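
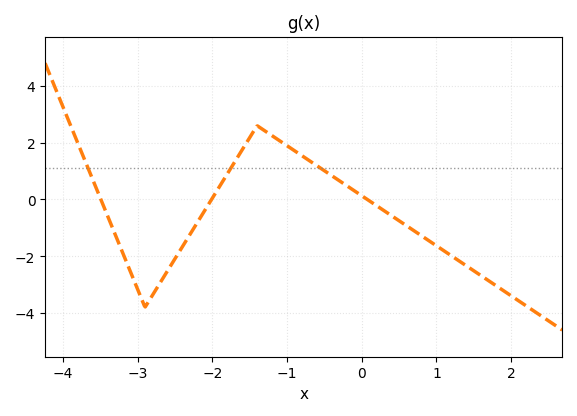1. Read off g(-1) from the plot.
1.8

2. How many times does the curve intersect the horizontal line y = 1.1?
3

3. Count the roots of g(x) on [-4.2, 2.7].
3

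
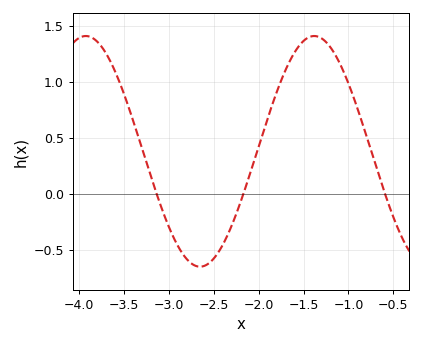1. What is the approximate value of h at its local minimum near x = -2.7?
-0.65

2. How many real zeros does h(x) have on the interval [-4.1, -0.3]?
3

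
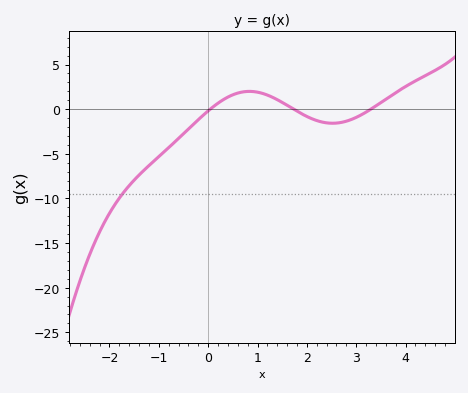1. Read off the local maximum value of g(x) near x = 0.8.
2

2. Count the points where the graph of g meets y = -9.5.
1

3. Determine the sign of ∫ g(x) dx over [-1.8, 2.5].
negative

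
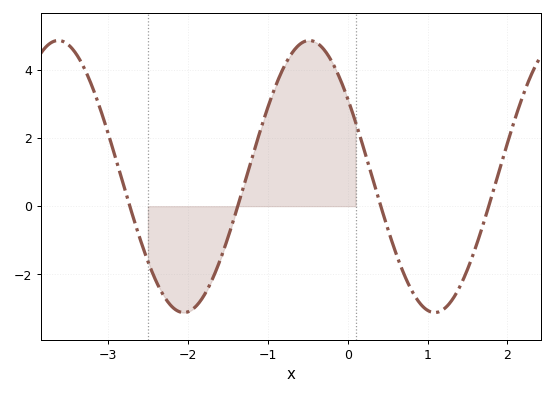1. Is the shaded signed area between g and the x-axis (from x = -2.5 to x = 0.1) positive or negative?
positive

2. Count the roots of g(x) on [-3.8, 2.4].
4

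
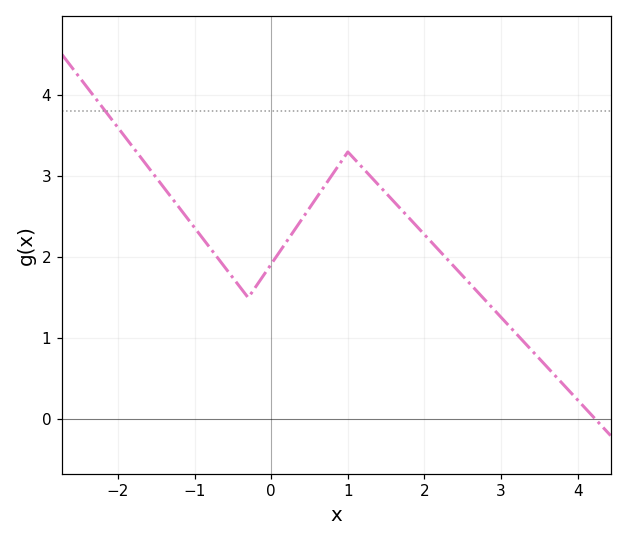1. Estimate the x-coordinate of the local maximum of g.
1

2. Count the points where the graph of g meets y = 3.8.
1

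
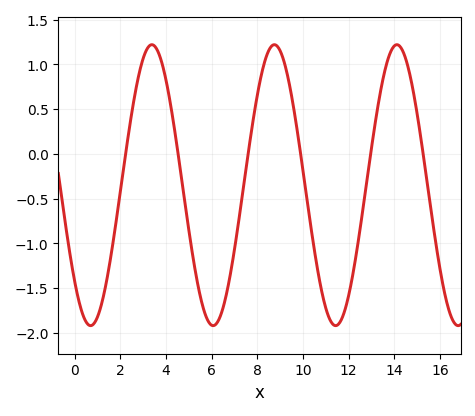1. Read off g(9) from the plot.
1.15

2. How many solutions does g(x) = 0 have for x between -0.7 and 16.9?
6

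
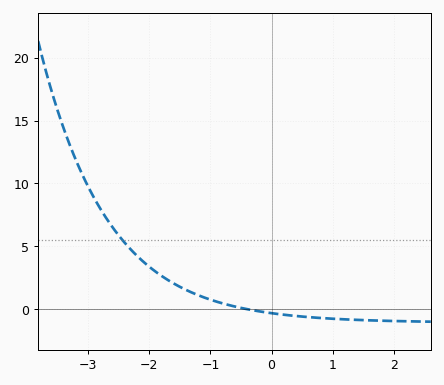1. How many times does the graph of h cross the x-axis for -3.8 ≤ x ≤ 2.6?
1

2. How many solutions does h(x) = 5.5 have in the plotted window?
1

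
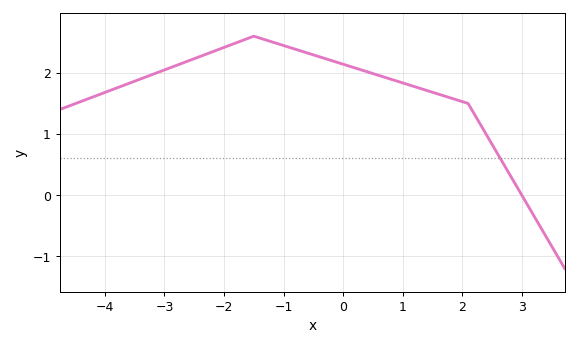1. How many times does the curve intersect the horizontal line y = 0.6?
1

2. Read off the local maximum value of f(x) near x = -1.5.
2.6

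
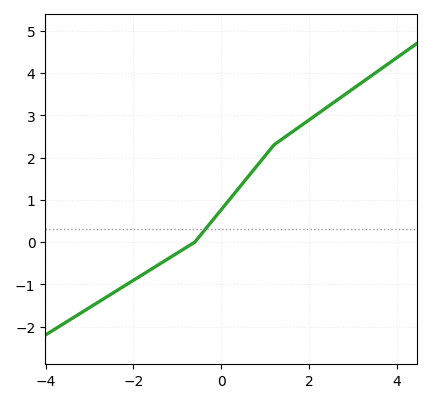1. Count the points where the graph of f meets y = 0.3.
1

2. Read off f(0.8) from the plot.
1.8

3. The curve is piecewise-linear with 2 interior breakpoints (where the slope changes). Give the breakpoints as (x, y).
(-0.6, 0); (1.2, 2.3)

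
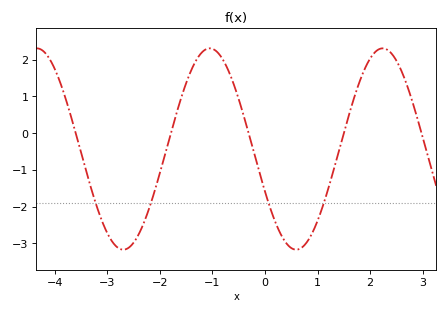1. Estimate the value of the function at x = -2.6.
-3.1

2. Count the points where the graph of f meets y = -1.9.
4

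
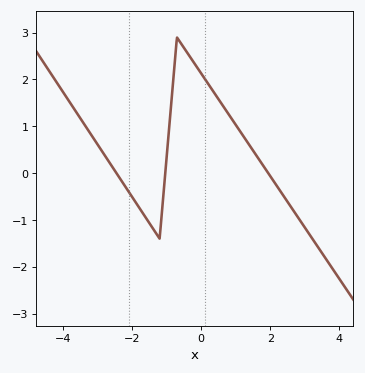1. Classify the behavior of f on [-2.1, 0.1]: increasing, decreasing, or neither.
neither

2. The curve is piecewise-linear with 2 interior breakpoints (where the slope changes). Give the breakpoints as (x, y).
(-1.2, -1.4); (-0.7, 2.9)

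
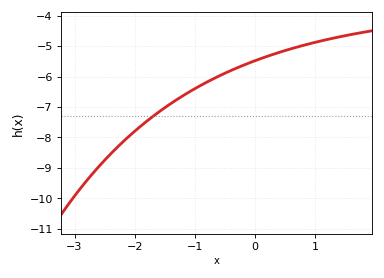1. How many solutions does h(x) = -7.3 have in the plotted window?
1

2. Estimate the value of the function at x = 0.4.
-5.2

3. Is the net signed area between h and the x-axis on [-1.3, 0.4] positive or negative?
negative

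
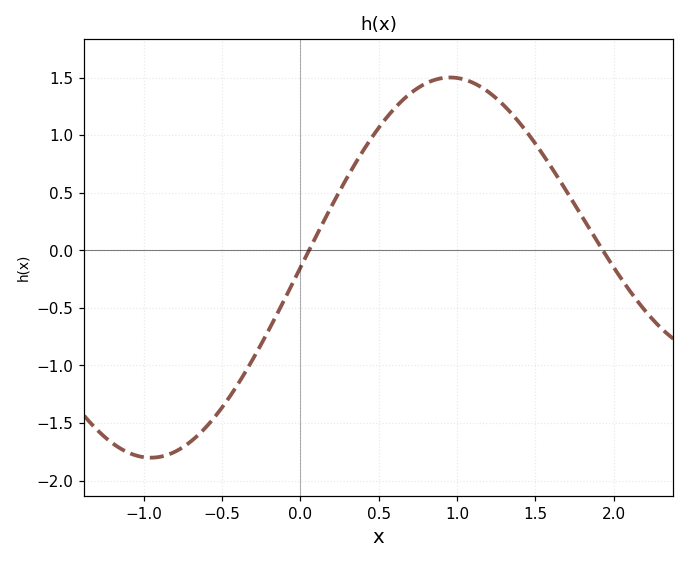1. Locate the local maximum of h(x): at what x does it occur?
1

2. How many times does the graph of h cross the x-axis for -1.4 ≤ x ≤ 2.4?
2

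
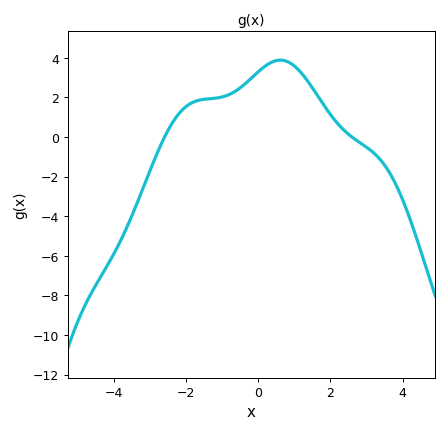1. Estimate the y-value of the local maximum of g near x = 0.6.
3.8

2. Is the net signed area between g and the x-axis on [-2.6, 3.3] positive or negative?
positive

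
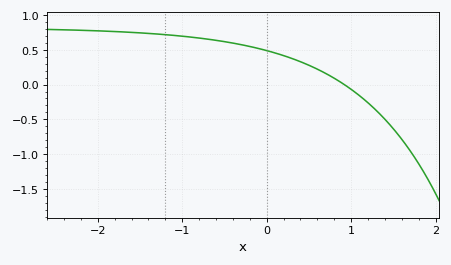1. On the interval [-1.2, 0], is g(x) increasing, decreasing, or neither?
decreasing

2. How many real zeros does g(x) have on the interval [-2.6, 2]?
1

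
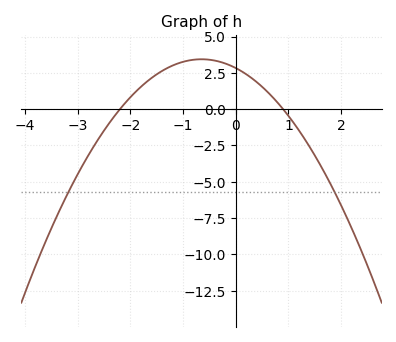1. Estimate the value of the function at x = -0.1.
3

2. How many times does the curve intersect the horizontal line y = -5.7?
2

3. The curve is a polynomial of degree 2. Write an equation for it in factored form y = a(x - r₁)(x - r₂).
y = -1.43(x + 2.2)(x - 0.9)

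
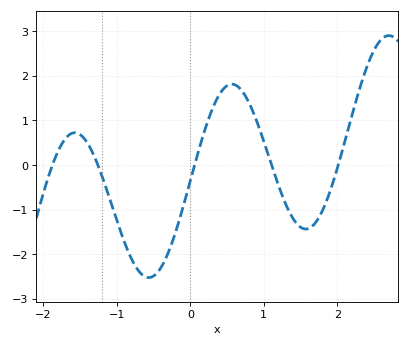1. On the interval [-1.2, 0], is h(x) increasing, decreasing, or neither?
neither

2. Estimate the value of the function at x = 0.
-0.4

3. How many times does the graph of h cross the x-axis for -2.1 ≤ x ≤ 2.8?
5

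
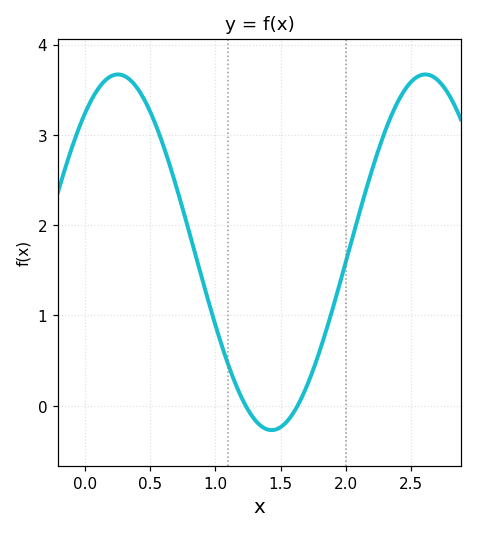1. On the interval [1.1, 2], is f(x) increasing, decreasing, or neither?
neither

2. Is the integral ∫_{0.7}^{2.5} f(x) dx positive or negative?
positive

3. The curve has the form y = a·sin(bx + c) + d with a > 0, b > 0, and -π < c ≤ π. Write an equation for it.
y = 1.97sin(2.7x + 0.89) + 1.7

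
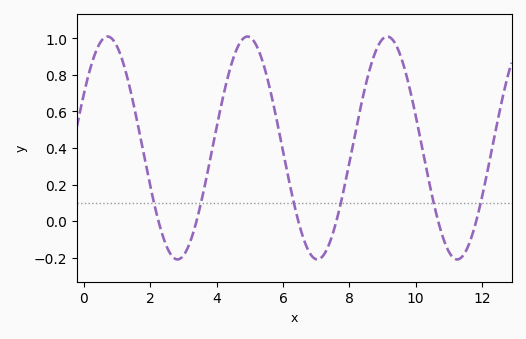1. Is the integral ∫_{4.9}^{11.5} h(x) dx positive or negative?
positive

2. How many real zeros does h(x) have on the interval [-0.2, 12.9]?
6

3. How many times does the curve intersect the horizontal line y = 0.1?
6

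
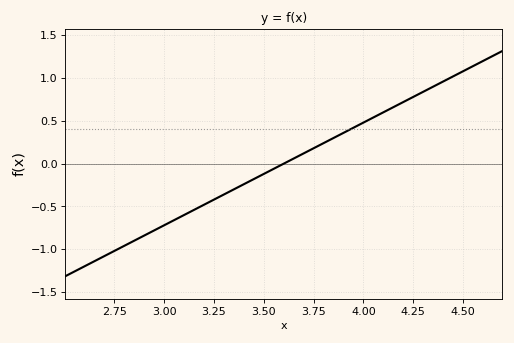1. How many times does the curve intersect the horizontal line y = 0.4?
1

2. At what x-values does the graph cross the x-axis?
3.6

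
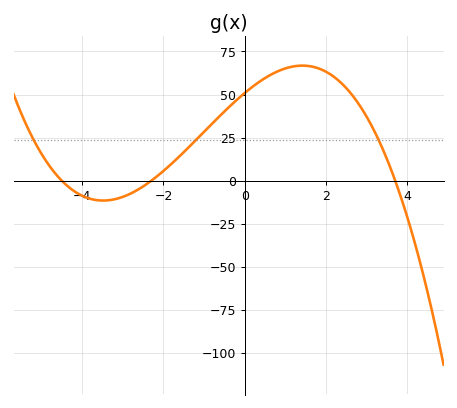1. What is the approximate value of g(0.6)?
61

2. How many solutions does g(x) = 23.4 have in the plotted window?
3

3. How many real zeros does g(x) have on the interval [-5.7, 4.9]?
3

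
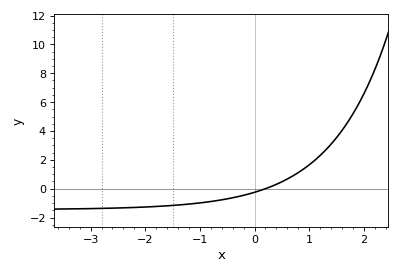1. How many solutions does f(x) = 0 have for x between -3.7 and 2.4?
1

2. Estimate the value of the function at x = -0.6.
-0.8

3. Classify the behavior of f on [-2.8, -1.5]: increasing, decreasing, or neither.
increasing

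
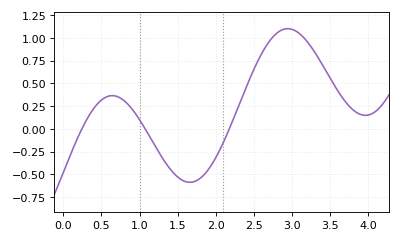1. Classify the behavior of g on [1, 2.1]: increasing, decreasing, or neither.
neither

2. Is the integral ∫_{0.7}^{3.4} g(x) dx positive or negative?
positive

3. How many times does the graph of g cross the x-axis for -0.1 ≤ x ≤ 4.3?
3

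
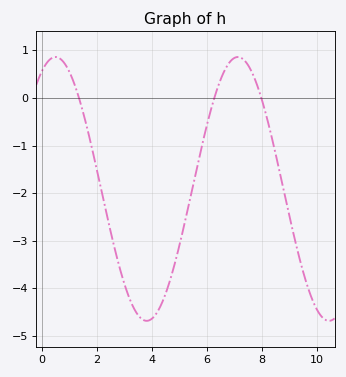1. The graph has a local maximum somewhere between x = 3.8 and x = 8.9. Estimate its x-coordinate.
7.2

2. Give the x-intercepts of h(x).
1.4, 6.2, 8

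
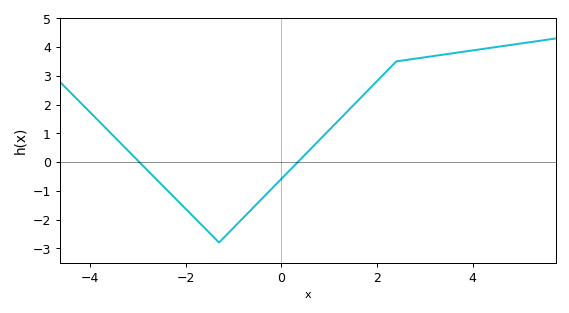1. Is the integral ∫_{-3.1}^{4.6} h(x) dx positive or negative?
positive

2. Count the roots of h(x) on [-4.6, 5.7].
2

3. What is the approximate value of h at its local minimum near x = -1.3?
-2.8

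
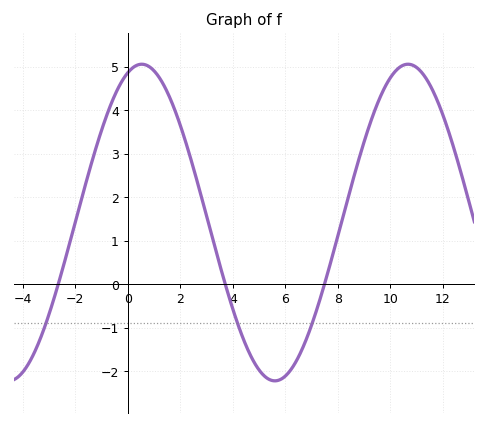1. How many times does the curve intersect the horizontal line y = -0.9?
3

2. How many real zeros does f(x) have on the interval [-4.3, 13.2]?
3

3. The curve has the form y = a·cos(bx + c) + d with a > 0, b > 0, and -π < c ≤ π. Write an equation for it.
y = 3.64cos(0.62x - 0.33) + 1.42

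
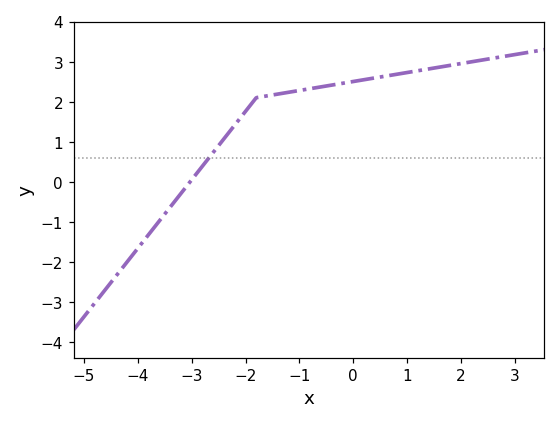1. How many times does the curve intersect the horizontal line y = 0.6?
1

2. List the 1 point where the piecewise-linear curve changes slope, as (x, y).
(-1.8, 2.1)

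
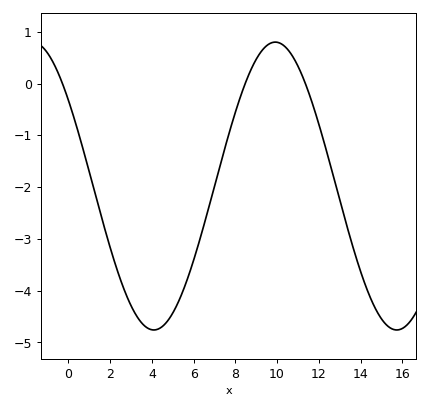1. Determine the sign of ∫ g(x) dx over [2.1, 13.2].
negative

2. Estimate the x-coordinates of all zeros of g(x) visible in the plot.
-0.281, 8.47, 11.4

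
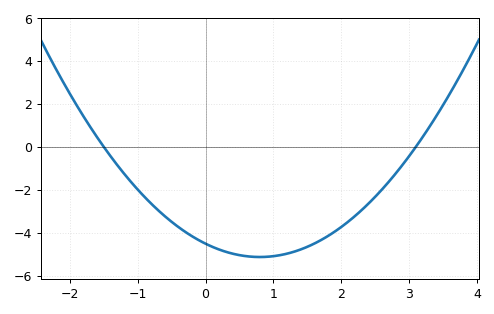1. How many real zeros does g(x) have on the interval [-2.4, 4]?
2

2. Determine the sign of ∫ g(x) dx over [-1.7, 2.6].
negative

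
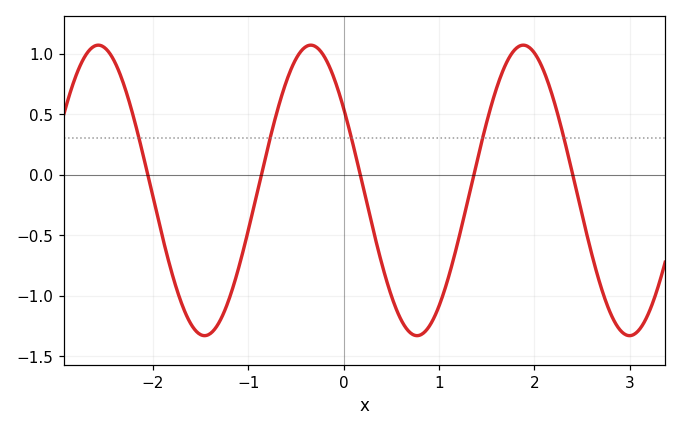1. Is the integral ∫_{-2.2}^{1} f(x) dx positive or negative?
negative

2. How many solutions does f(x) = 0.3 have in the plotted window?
5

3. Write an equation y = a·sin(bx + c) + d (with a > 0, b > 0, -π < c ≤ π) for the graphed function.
y = 1.2sin(2.8x + 2.5) - 0.13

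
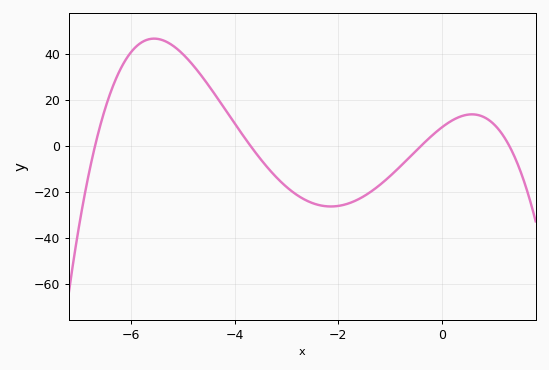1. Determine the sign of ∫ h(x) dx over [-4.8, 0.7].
negative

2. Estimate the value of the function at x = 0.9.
12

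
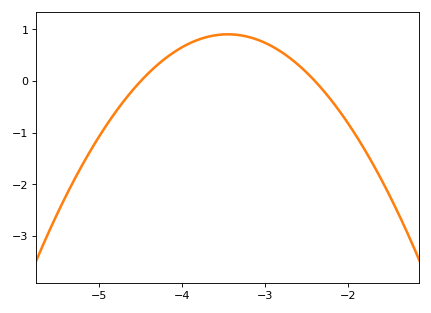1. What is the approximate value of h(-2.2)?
-0.377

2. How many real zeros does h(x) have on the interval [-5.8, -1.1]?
2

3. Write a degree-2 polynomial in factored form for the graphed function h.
y = -0.82(x + 4.5)(x + 2.4)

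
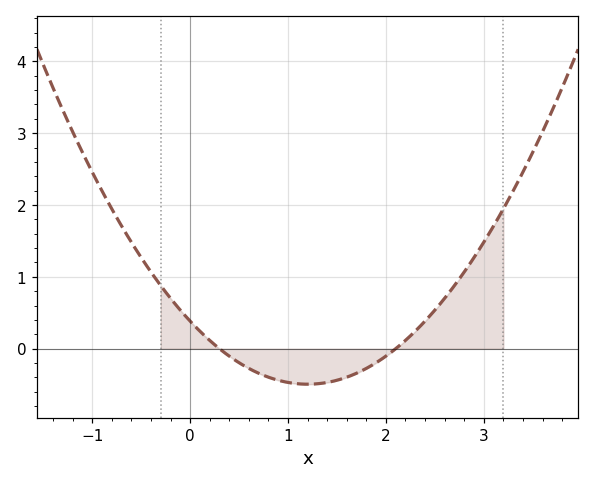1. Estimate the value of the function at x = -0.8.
1.95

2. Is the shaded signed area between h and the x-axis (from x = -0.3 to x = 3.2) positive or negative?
positive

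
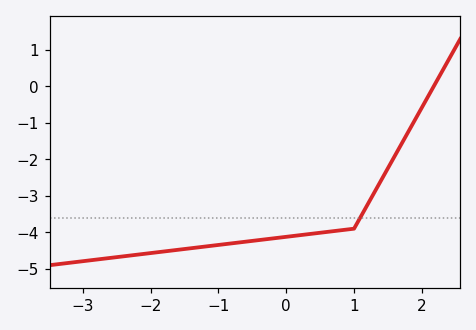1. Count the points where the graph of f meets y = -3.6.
1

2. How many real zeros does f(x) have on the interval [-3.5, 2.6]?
1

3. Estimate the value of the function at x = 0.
-4.1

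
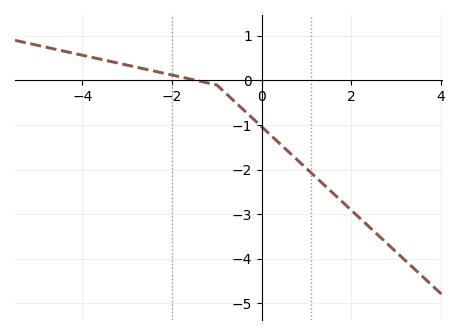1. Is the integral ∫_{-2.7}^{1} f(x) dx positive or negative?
negative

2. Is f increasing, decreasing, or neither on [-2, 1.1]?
decreasing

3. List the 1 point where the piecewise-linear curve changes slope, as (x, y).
(-1, -0.1)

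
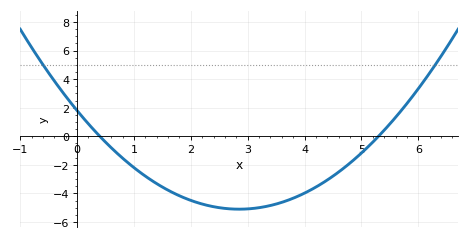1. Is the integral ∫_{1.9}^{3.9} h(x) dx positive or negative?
negative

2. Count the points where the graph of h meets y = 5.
2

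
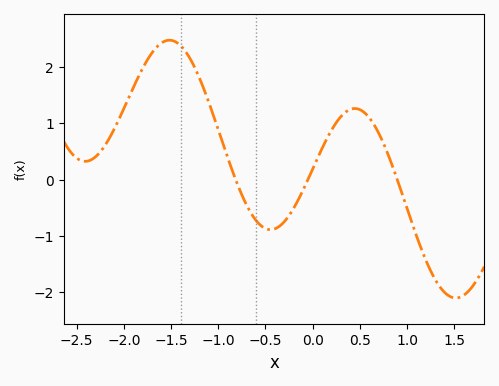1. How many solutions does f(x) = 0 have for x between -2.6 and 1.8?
3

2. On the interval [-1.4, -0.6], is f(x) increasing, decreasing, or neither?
decreasing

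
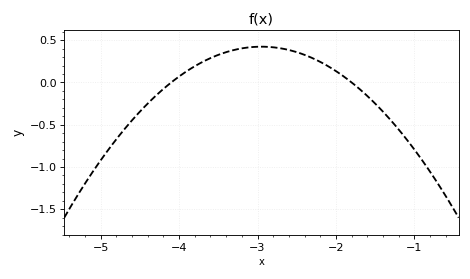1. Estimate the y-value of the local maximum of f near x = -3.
0.423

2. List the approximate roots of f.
-4.1, -1.8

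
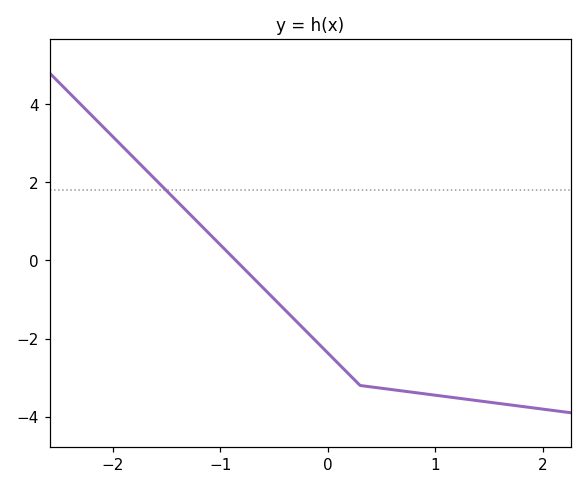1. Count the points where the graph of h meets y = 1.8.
1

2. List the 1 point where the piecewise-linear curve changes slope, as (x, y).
(0.3, -3.2)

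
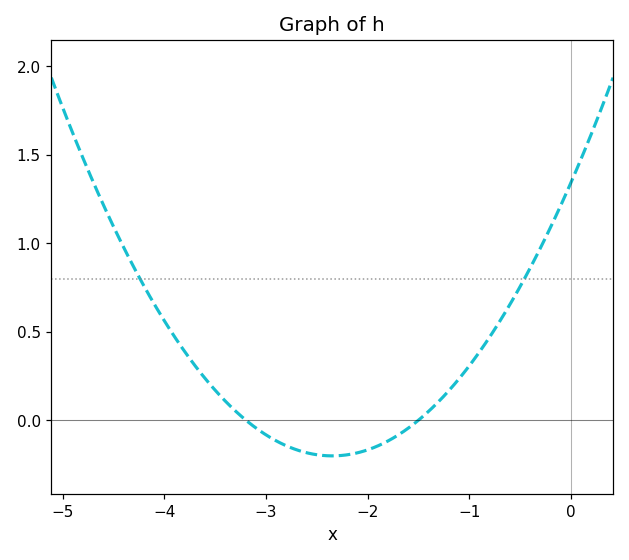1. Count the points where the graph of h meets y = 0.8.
2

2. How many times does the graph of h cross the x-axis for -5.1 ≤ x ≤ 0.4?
2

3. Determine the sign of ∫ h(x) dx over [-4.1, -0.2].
positive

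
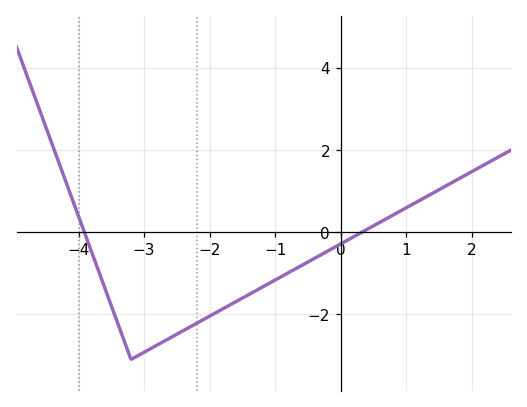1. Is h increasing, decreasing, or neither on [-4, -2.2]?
neither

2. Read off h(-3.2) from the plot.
-3.1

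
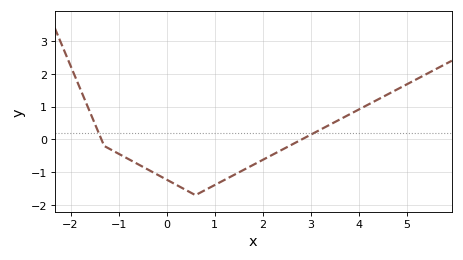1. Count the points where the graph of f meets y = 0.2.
2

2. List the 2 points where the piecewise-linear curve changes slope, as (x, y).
(-1.3, -0.2); (0.6, -1.7)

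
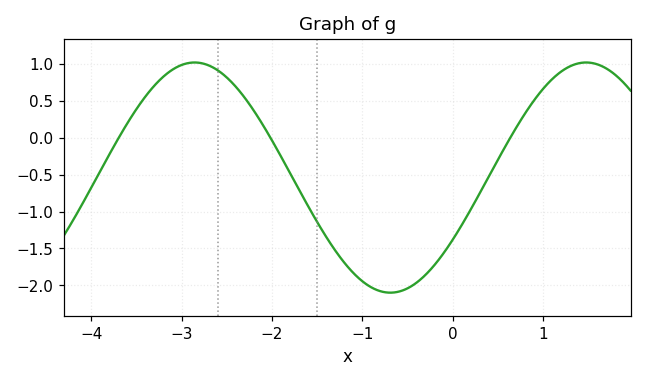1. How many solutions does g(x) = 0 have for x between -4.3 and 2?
3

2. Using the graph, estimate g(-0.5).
-2.05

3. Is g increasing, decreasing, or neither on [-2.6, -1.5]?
decreasing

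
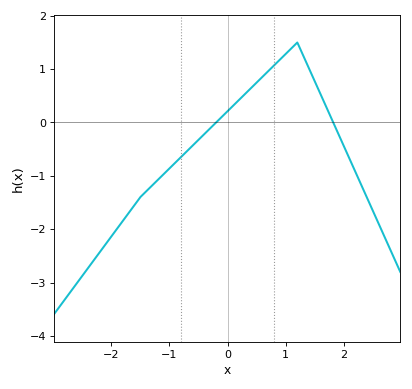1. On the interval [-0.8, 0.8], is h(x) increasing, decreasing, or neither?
increasing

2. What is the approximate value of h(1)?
1.3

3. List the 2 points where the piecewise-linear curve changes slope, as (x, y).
(-1.5, -1.4); (1.2, 1.5)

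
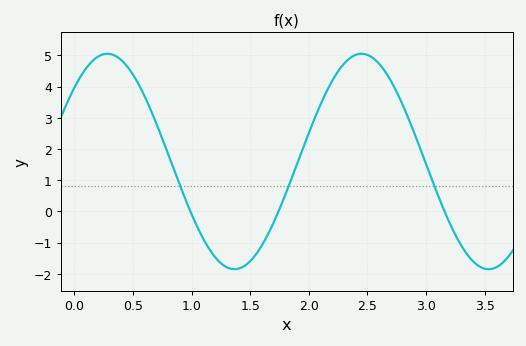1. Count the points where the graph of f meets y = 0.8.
3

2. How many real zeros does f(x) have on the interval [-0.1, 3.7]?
3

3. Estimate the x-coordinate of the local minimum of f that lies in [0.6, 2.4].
1.4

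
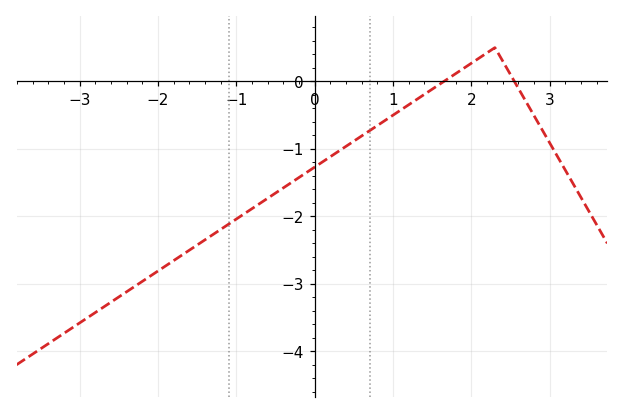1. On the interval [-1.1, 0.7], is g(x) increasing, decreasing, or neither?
increasing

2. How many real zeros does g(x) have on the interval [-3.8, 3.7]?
2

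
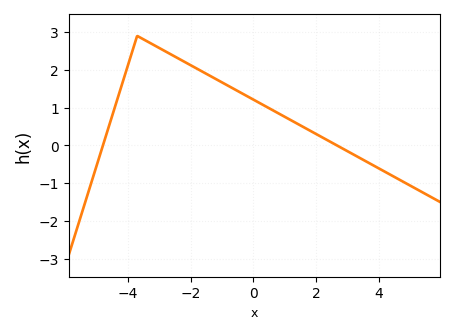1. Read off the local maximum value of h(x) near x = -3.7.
2.9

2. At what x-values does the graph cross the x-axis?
-4.8, 2.6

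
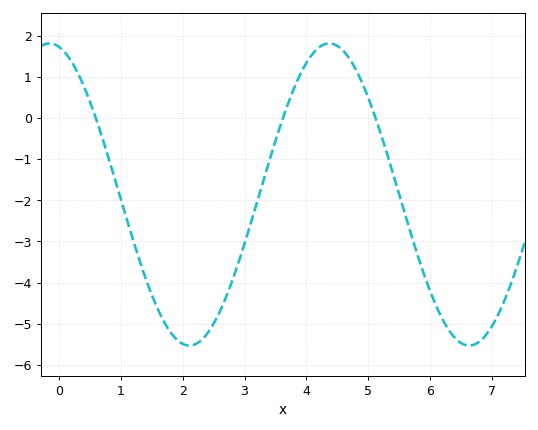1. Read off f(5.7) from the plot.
-2.87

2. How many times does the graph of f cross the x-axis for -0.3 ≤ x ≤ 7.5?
3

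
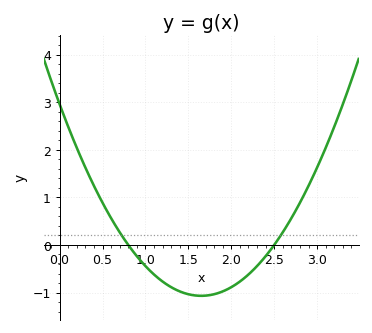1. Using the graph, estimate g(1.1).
-0.6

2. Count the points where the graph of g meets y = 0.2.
2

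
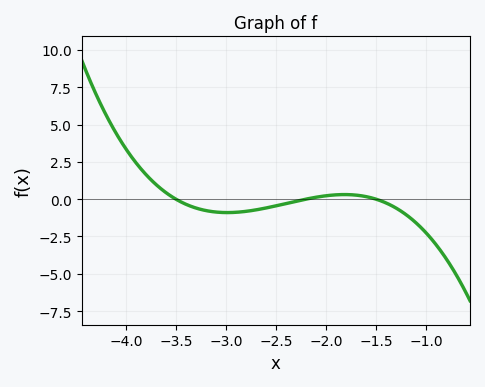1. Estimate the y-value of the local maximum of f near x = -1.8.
0.307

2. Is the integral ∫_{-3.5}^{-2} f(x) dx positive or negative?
negative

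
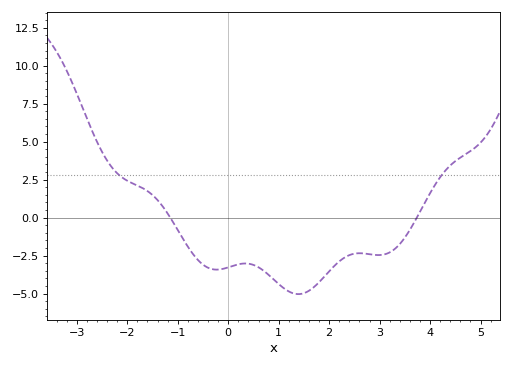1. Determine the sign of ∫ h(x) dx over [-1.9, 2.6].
negative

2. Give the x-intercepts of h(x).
-1.15, 3.74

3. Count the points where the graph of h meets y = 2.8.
2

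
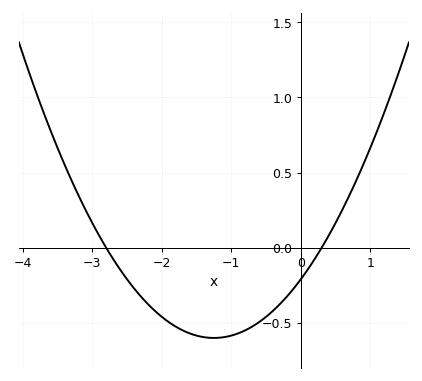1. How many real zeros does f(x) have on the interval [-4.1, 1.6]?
2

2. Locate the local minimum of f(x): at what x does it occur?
-1.25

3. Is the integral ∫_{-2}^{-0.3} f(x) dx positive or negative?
negative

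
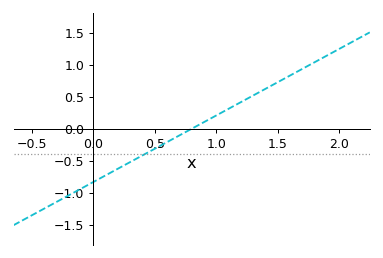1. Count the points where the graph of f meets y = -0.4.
1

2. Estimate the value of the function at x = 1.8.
1.04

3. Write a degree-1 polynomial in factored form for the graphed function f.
y = 1.04(x - 0.8)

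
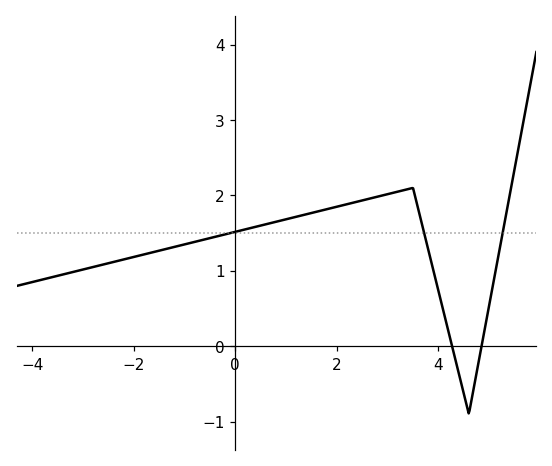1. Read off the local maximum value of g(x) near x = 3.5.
2.1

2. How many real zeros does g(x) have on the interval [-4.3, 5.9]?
2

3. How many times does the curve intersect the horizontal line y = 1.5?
3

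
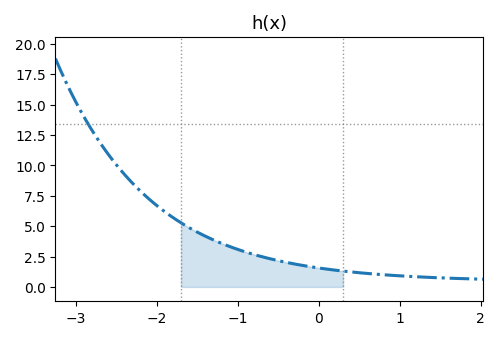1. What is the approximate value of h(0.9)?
1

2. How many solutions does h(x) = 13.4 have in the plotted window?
1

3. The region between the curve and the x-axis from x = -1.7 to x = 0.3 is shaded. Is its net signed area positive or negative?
positive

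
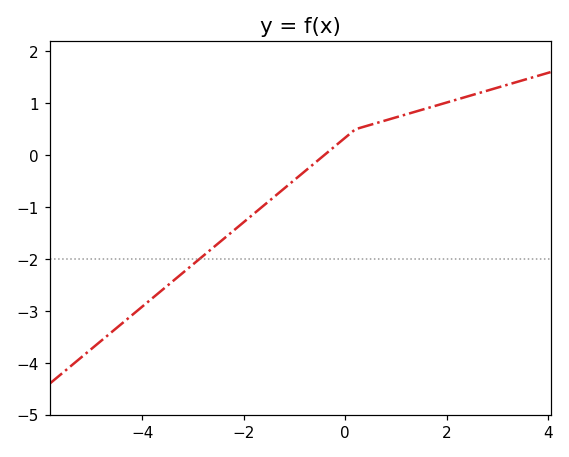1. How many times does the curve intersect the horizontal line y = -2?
1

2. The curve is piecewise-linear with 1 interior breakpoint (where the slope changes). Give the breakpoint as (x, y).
(0.2, 0.5)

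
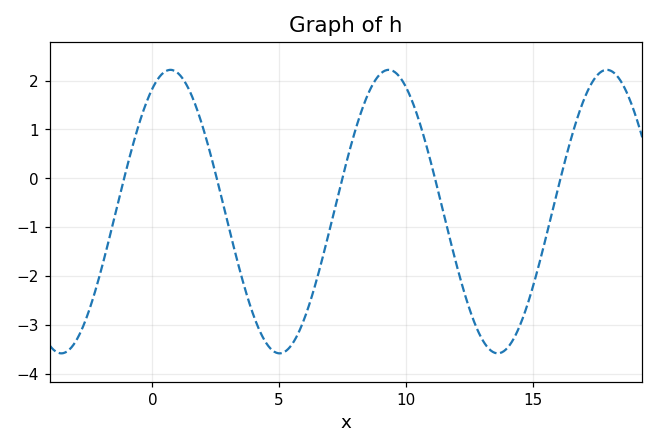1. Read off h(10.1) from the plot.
1.76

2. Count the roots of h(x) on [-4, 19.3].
5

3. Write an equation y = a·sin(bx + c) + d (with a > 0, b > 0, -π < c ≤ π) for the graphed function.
y = 2.9sin(0.73x + 1.05) - 0.68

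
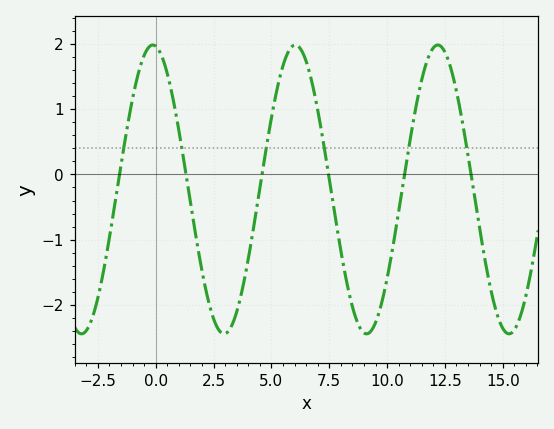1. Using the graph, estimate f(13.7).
-0.158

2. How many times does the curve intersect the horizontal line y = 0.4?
6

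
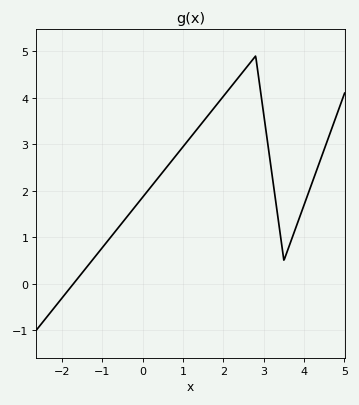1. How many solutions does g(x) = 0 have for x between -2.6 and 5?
1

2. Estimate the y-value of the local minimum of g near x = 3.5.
0.5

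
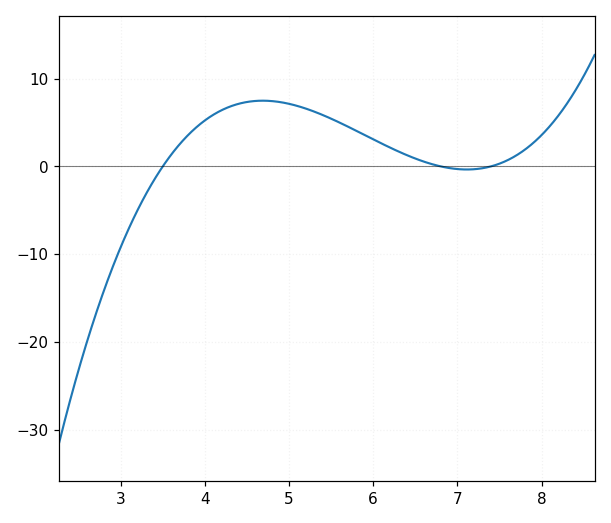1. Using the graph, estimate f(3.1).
-7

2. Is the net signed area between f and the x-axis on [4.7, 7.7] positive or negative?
positive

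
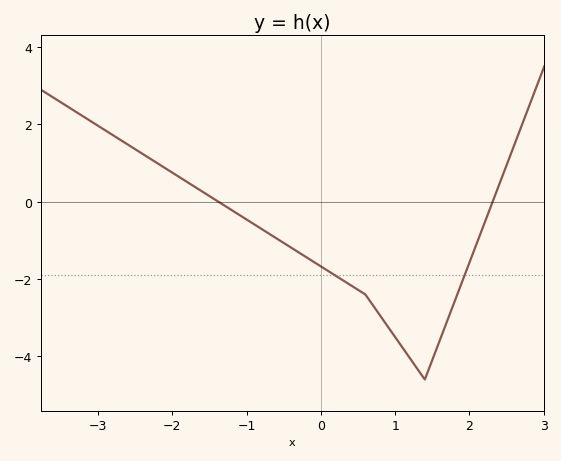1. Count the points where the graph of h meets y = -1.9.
2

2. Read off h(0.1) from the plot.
-1.8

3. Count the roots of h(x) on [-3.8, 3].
2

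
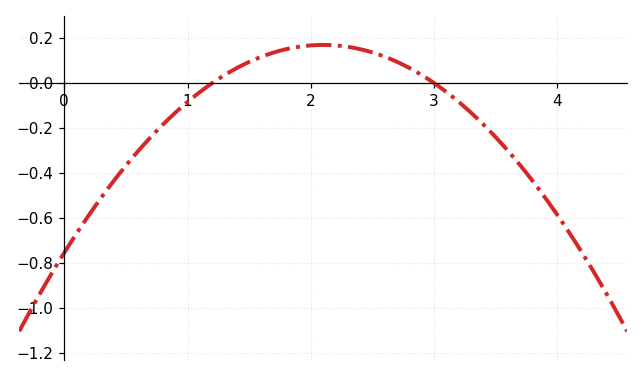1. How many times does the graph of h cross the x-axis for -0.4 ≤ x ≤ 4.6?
2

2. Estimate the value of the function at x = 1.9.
0.162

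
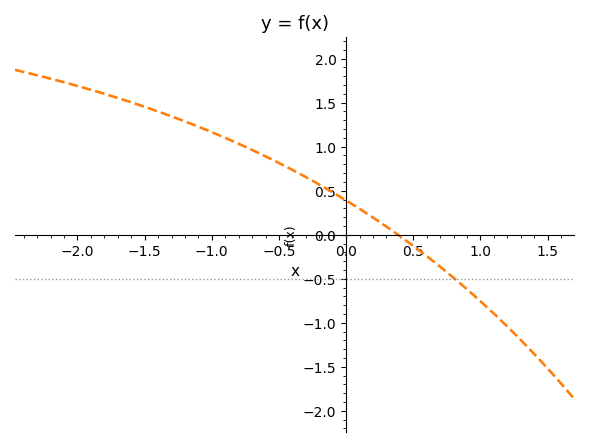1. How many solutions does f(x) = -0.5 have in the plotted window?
1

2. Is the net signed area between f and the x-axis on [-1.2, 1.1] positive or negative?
positive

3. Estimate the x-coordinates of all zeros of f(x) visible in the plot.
0.386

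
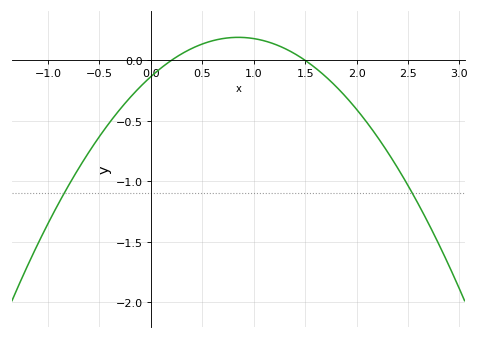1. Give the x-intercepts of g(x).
0.2, 1.5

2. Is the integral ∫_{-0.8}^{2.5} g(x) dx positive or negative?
negative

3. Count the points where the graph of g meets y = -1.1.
2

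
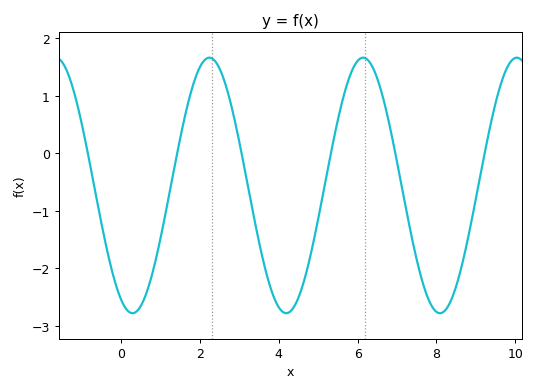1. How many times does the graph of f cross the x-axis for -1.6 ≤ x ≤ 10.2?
6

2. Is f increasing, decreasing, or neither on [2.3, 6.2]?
neither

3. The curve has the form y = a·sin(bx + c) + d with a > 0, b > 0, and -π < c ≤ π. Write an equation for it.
y = 2.22sin(1.6x - 2) - 0.56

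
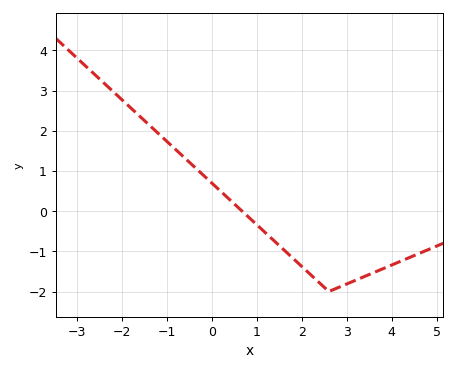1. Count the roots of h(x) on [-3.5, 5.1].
1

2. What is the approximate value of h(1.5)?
-0.859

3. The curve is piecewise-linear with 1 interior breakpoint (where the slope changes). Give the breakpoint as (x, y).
(2.6, -2)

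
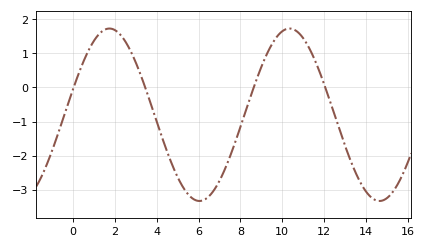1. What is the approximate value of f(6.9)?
-2.9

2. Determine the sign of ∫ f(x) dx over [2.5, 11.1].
negative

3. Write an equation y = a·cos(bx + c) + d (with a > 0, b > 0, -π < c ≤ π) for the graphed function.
y = 2.53cos(0.73x - 1.3) - 0.8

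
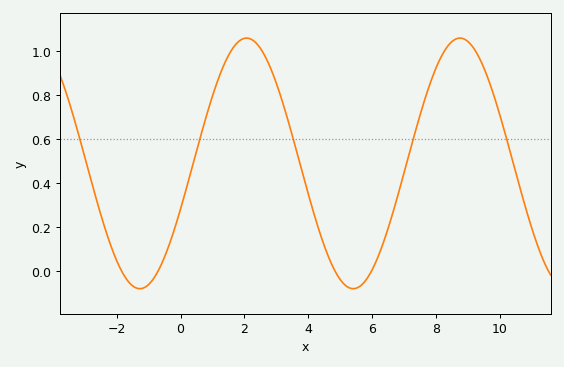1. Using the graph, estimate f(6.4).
0.151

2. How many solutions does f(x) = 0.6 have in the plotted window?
5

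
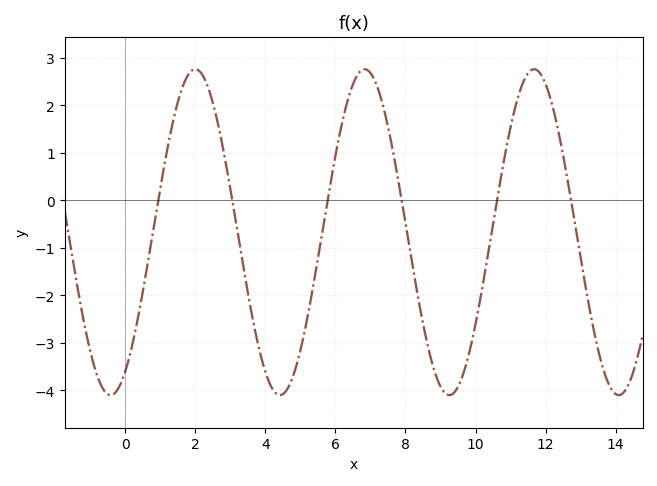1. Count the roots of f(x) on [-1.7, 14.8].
6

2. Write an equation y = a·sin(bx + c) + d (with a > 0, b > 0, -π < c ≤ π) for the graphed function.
y = 3.43sin(1.3x - 1) - 0.67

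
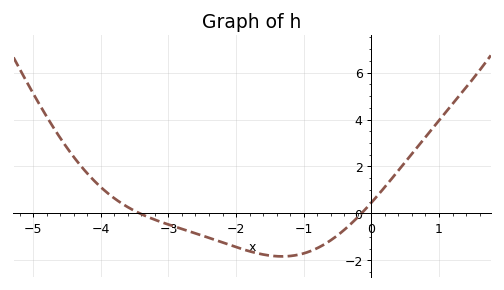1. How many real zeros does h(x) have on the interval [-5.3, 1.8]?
2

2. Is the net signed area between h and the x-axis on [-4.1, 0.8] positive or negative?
negative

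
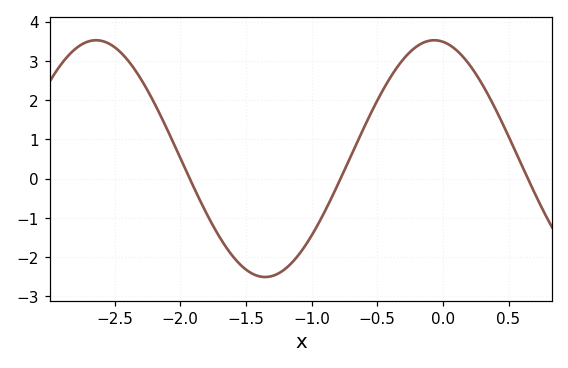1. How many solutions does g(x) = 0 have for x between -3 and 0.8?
3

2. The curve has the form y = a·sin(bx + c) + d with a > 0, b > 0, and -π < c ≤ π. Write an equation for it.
y = 3.02sin(2.44x + 1.73) + 0.51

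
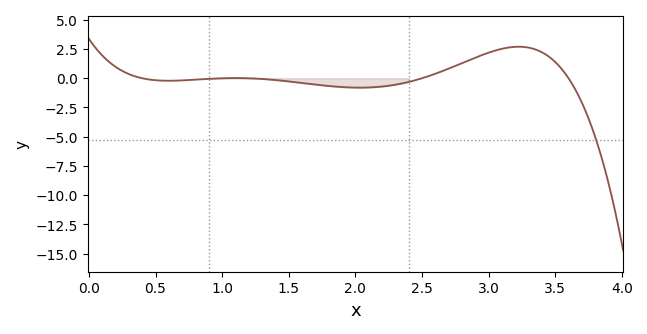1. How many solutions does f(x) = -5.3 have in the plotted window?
1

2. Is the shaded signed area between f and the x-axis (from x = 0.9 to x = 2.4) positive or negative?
negative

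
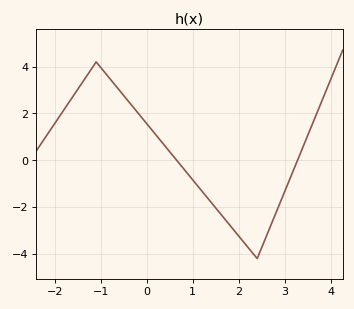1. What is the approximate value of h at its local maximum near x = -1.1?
4.2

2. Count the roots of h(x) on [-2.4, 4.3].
2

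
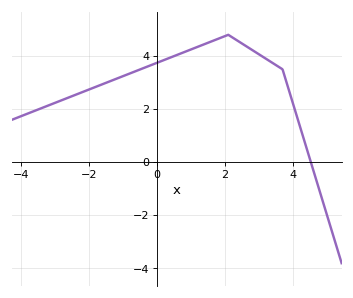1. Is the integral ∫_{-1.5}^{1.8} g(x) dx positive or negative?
positive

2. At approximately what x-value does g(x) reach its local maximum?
2.1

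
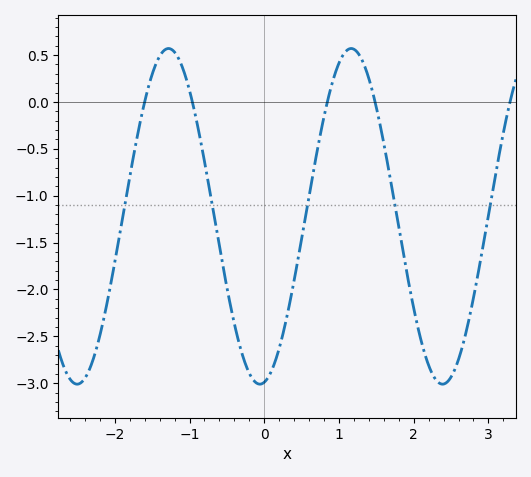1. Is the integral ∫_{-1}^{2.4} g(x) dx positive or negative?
negative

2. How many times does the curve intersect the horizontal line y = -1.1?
5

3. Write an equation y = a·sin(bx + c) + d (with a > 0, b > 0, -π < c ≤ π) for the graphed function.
y = 1.79sin(2.57x - 1.42) - 1.22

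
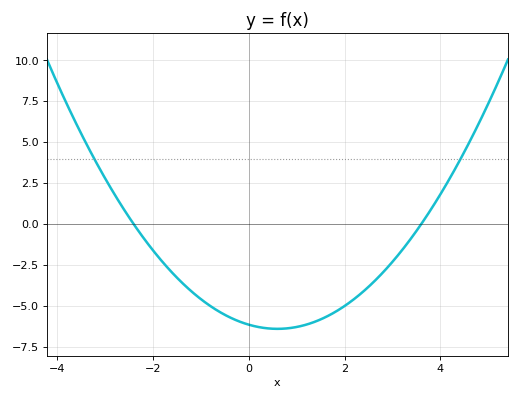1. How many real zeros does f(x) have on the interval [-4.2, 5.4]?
2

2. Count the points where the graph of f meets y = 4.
2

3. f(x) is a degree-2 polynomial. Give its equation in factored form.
y = 0.71(x + 2.4)(x - 3.6)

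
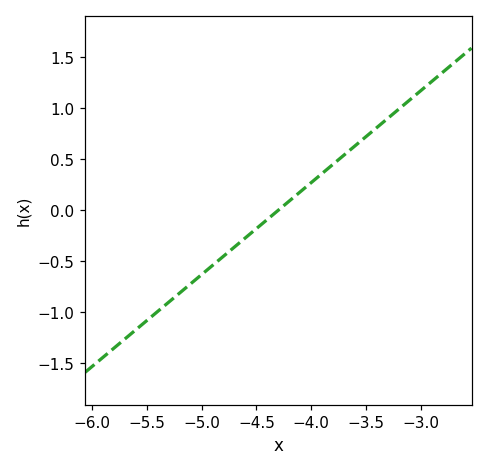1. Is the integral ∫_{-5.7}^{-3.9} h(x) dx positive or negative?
negative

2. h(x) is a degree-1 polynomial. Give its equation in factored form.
y = 0.9(x + 4.3)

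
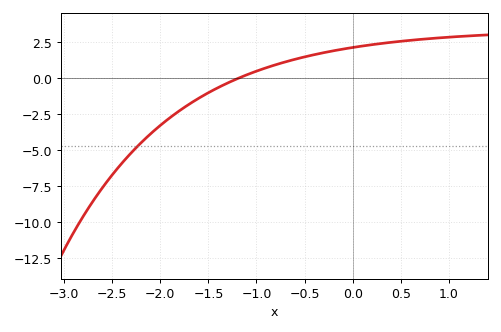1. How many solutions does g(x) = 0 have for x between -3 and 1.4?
1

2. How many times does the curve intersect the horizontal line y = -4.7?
1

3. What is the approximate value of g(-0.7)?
1.2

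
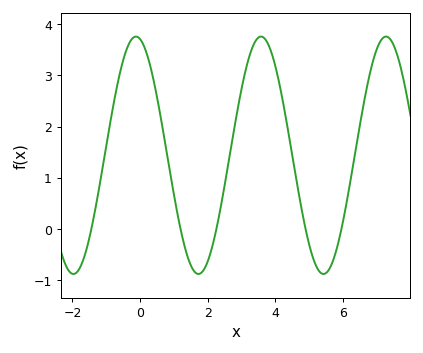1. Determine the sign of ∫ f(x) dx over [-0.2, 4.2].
positive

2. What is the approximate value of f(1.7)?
-0.9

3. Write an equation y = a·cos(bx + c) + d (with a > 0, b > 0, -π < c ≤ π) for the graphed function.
y = 2.32cos(1.7x + 0.21) + 1.44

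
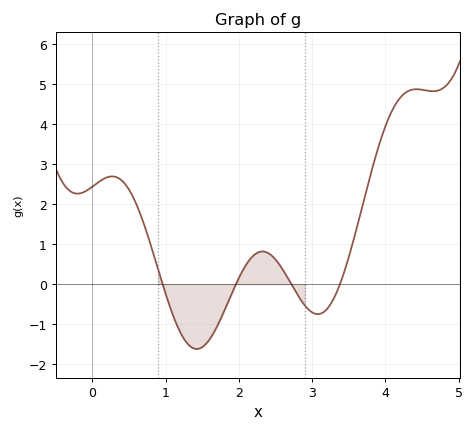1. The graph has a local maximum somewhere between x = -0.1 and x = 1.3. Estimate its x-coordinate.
0.3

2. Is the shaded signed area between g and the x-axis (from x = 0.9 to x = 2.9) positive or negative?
negative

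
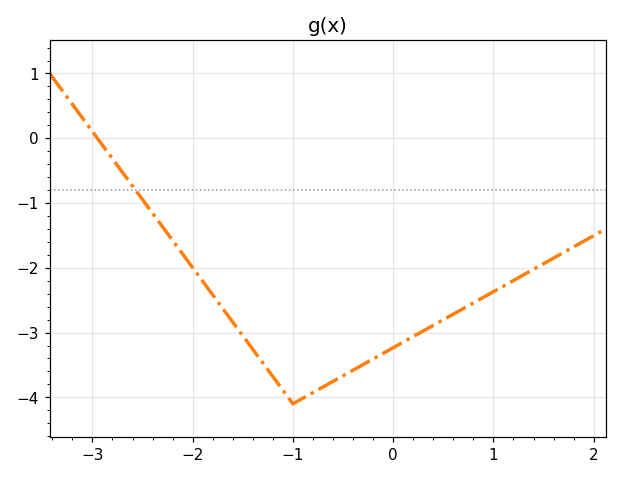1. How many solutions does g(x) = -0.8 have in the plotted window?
1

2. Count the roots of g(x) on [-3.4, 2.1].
1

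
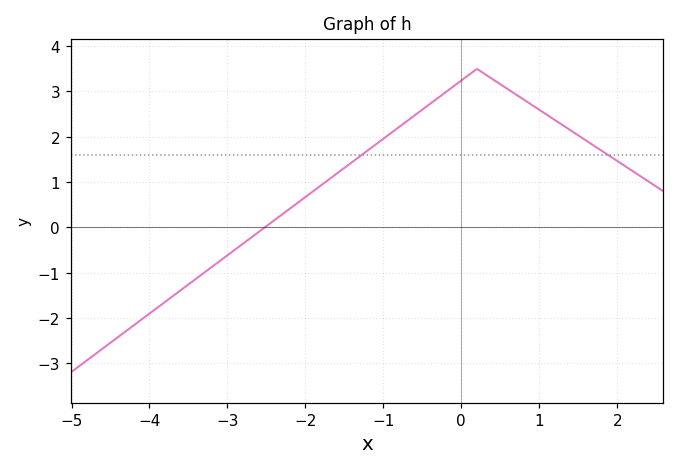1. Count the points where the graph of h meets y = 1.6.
2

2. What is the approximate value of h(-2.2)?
0.4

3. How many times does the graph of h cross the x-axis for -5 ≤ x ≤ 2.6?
1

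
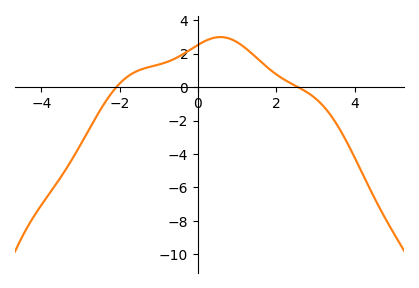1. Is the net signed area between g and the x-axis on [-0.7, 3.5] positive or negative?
positive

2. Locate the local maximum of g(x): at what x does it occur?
0.6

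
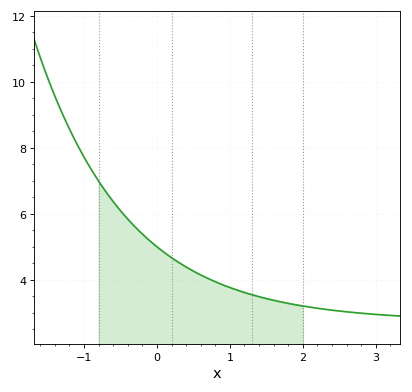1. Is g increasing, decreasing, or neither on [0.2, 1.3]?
decreasing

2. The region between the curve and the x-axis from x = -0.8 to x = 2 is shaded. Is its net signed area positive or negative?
positive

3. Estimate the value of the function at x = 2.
3.21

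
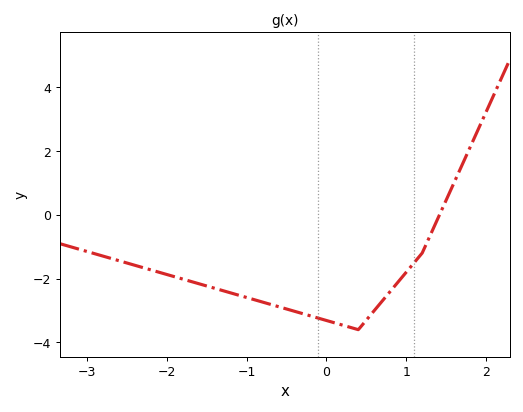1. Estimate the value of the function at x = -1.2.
-2.4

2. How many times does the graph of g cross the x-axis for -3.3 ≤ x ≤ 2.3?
1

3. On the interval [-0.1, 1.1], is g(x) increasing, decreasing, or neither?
neither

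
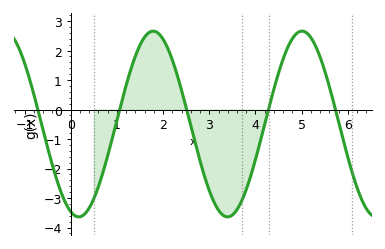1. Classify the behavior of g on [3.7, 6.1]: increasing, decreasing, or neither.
neither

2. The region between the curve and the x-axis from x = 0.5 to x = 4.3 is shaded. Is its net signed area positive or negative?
negative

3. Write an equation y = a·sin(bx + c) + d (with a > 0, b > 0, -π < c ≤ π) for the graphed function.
y = 3.15sin(1.9x - 1.9) - 0.49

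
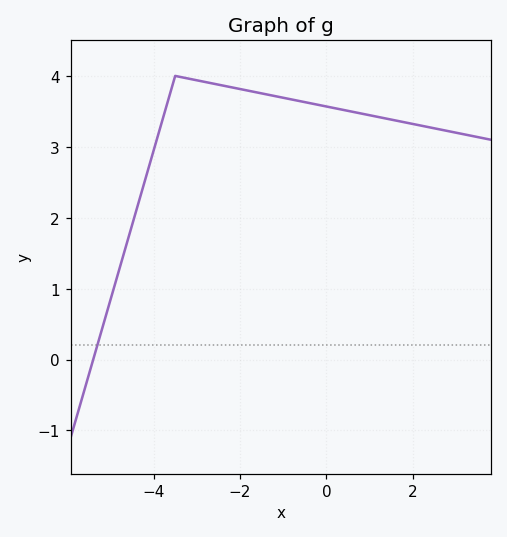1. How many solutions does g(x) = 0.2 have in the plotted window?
1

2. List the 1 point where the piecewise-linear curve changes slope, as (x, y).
(-3.5, 4)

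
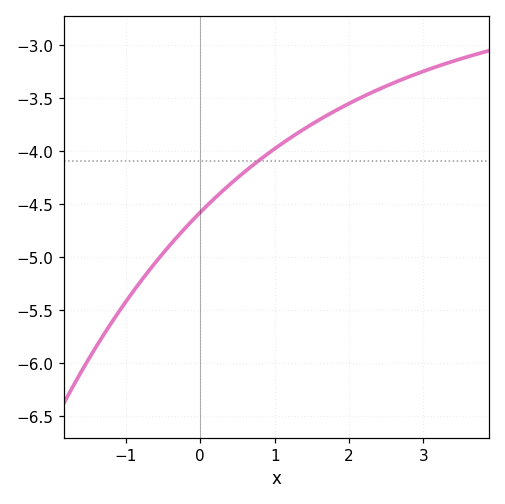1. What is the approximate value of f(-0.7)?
-5.15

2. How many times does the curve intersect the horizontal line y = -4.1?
1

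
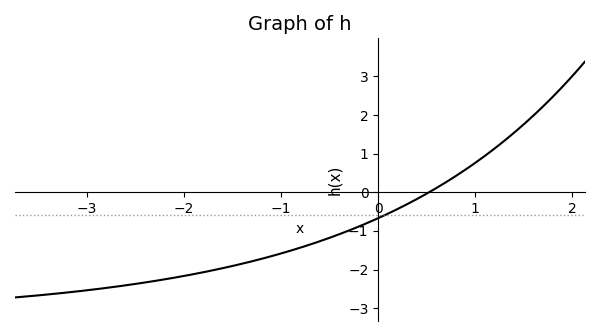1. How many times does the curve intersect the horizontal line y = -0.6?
1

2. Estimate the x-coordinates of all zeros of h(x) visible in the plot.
0.5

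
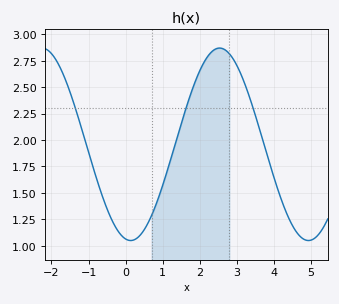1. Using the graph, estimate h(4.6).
1.15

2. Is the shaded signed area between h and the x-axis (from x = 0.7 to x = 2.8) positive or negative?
positive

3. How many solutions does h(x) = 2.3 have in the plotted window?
3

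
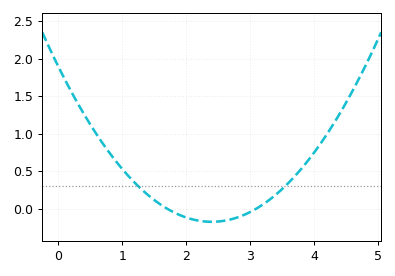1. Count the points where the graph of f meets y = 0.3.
2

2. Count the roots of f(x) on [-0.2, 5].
2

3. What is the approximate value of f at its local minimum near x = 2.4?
-0.2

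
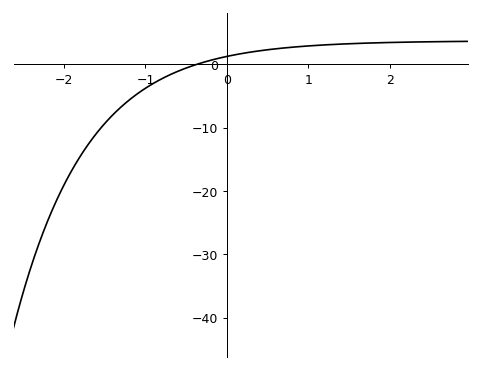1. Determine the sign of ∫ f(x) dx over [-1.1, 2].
positive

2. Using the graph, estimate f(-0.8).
-2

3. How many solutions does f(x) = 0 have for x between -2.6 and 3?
1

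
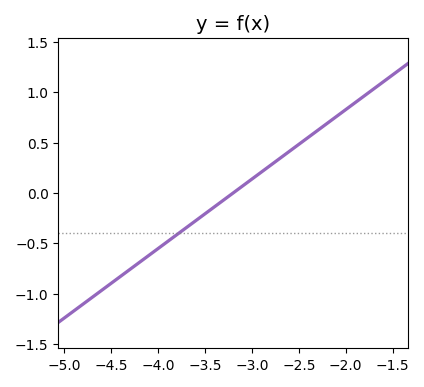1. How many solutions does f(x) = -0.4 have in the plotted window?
1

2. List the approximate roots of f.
-3.2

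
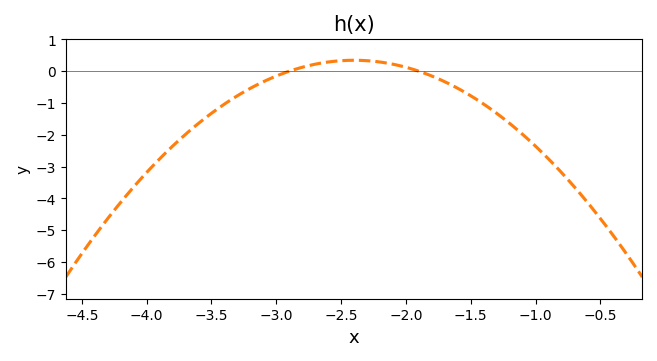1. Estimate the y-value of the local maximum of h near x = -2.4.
0.345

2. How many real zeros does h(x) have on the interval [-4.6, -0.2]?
2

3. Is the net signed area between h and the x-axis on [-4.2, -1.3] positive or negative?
negative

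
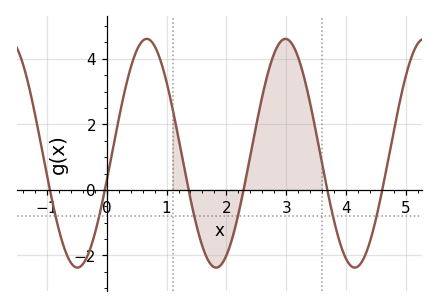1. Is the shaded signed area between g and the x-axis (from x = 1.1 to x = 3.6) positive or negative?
positive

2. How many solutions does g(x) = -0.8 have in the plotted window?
6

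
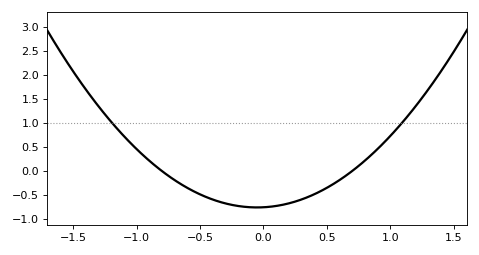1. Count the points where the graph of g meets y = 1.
2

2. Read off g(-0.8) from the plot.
0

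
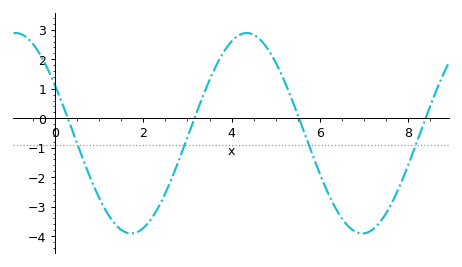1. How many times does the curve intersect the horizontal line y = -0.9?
4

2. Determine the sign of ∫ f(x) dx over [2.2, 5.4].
positive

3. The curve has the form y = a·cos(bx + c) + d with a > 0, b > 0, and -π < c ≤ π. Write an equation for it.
y = 3.4cos(1.2x + 1.07) - 0.51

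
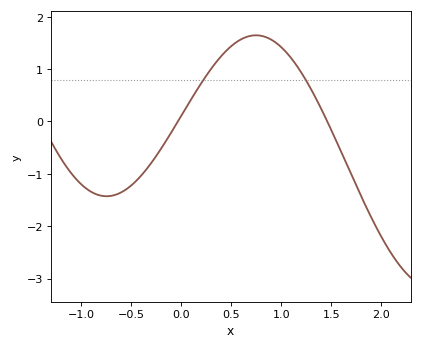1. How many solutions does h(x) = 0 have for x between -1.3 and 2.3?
2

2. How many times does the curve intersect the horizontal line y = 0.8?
2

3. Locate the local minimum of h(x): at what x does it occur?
-0.75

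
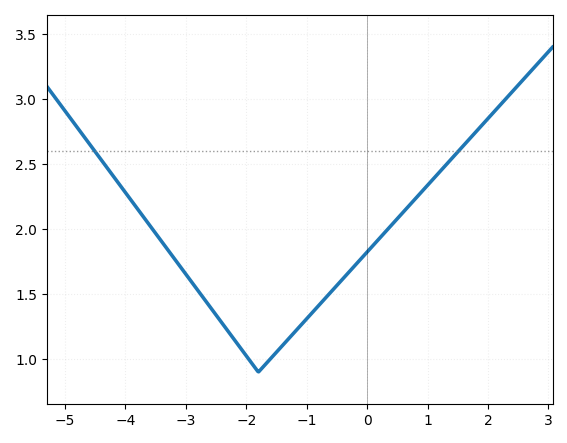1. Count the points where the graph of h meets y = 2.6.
2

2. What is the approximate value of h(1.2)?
2.45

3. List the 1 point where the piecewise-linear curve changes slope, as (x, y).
(-1.8, 0.9)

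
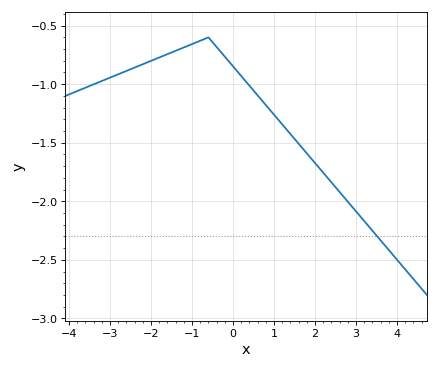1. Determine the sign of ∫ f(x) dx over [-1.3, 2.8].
negative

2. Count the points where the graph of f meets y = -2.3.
1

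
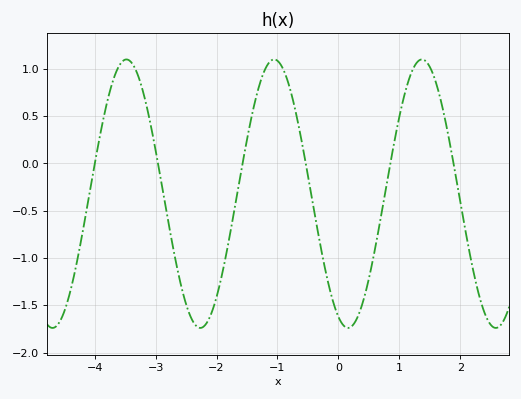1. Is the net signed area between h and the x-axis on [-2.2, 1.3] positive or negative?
negative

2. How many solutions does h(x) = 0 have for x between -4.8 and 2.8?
6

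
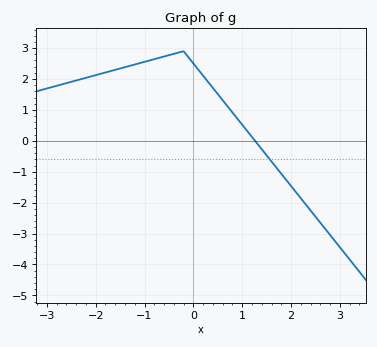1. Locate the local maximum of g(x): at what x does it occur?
-0.2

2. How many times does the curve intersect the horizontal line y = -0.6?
1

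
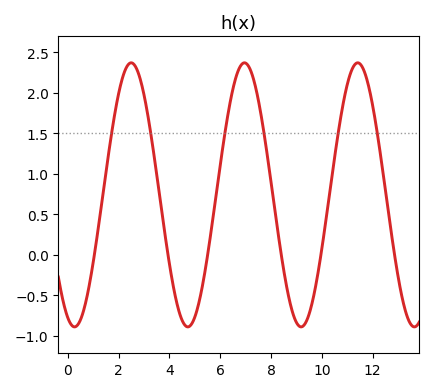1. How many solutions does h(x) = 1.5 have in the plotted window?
6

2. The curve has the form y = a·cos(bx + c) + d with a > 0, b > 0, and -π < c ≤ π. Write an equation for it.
y = 1.63cos(1.41x + 2.76) + 0.74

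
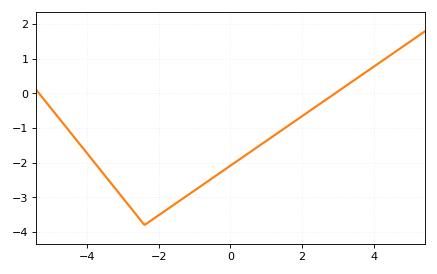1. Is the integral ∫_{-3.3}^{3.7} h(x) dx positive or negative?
negative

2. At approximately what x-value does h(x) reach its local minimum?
-2.4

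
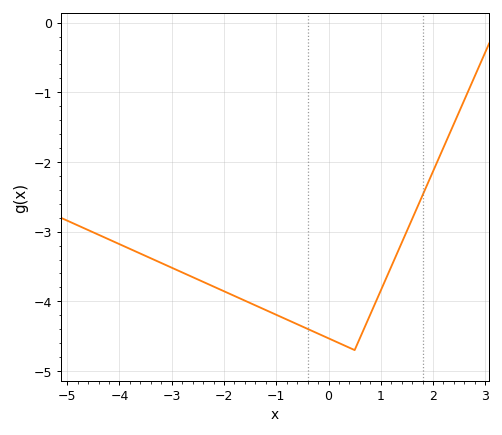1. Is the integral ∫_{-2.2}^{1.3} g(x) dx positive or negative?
negative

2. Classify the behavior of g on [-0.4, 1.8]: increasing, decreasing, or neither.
neither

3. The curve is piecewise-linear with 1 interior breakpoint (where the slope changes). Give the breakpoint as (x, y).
(0.5, -4.7)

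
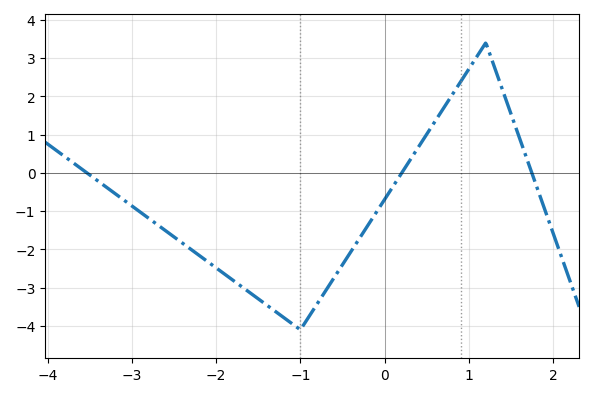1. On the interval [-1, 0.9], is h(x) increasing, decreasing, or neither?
increasing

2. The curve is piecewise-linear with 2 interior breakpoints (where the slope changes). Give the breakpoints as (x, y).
(-1, -4.1); (1.2, 3.4)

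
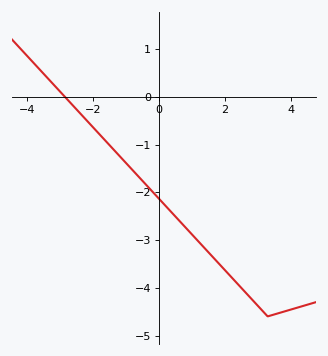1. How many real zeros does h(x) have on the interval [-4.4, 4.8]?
1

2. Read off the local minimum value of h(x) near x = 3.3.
-4.6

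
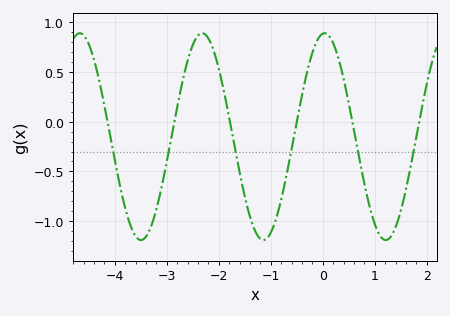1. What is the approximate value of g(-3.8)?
-0.85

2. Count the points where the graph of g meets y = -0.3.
6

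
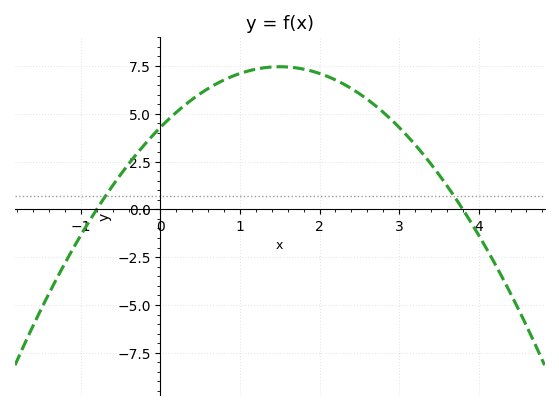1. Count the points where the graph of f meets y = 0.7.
2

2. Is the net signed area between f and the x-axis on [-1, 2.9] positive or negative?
positive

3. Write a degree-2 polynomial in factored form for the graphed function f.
y = -1.41(x + 0.8)(x - 3.8)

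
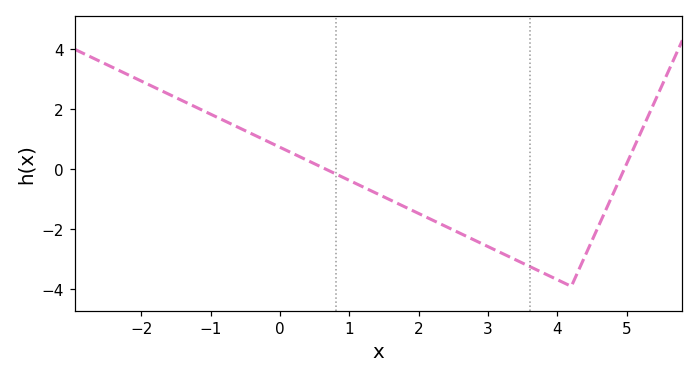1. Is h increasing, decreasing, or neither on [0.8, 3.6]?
decreasing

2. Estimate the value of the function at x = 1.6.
-1.03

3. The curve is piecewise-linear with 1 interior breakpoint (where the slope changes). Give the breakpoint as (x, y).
(4.2, -3.9)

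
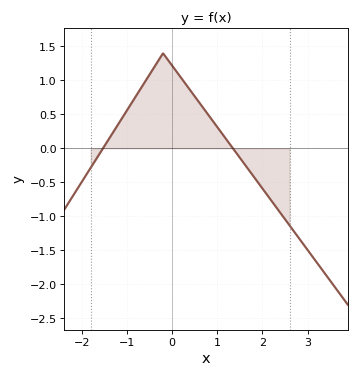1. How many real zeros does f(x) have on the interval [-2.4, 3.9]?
2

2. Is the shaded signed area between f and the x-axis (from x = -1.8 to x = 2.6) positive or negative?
positive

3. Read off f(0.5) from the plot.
0.767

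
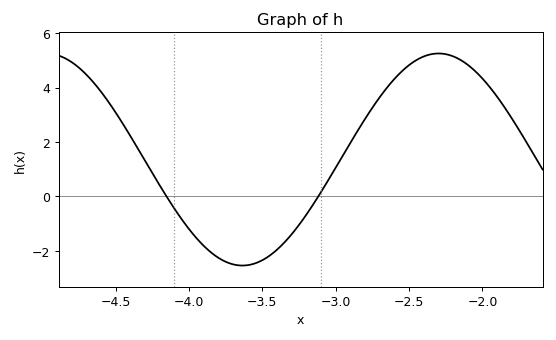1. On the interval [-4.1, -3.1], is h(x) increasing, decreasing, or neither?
neither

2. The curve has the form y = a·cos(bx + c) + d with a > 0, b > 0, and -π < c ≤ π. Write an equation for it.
y = 3.9cos(2.35x - 0.882) + 1.36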